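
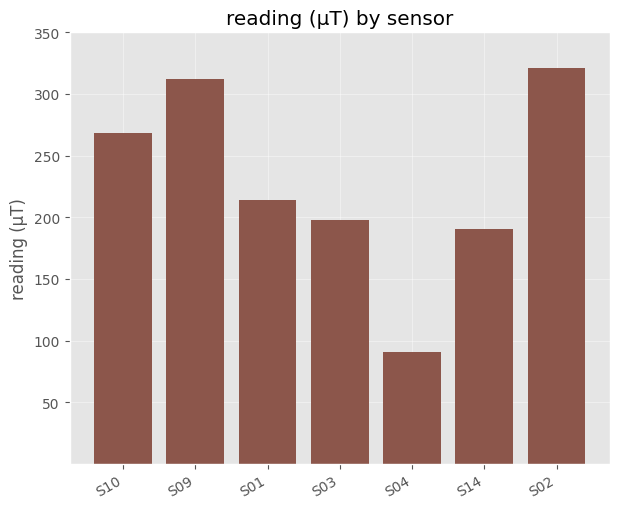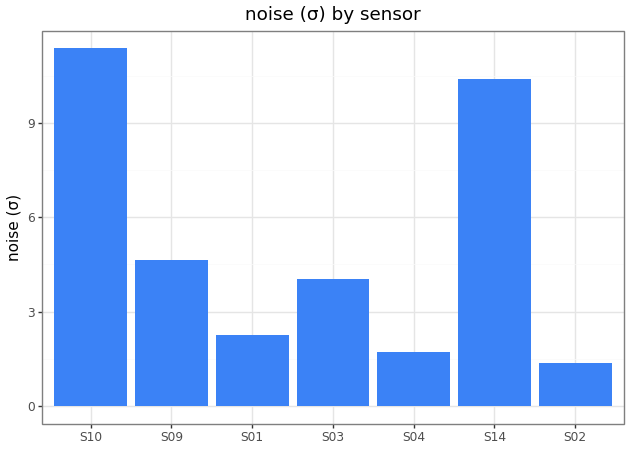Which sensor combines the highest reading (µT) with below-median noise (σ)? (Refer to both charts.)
S02

Chart 2 median noise (σ) ≈ 4; below-median sensors: S01, S04, S02. Among those, S02 has the highest reading (µT) (≈ 300).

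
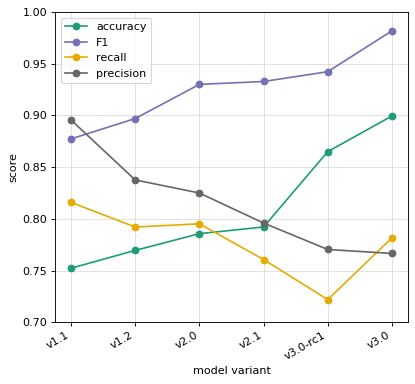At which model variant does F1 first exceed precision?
v1.2

v1.1: F1 ≈ 0.90 vs precision ≈ 0.90 (not yet); v1.2: F1 ≈ 0.90 vs precision ≈ 0.85 (first crossover).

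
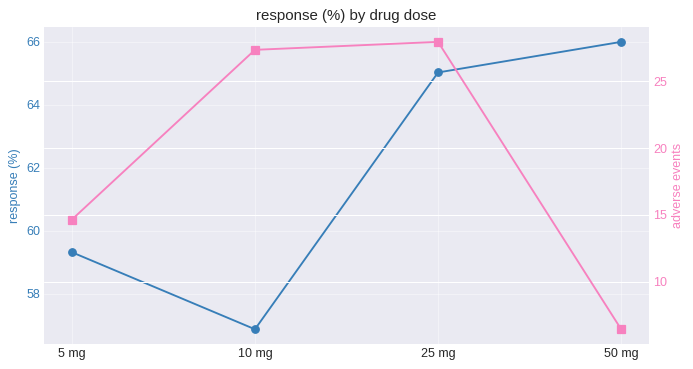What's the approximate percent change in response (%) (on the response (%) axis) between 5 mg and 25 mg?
≈ +10.2%

5 mg ≈ 59, 25 mg ≈ 65; (65 − 59) / 59 ≈ +10.2%.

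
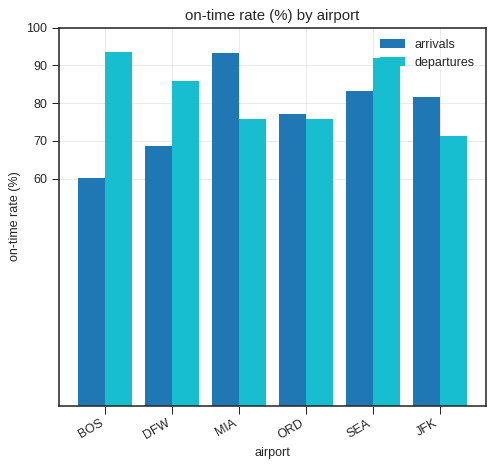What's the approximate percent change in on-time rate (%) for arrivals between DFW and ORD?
DFW ≈ 70, ORD ≈ 80; (80 − 70) / 70 ≈ +14.3%.

≈ +14.3%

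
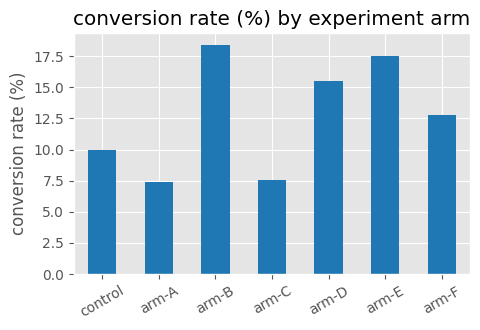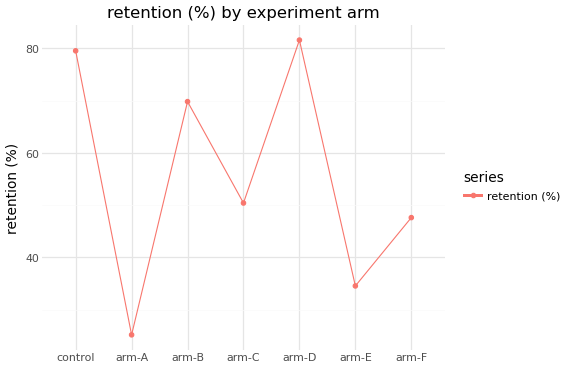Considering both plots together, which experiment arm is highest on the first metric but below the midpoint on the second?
Chart 2 median retention (%) ≈ 50; below-median experiment arms: arm-A, arm-E, arm-F. Among those, arm-E has the highest conversion rate (%) (≈ 18).

arm-E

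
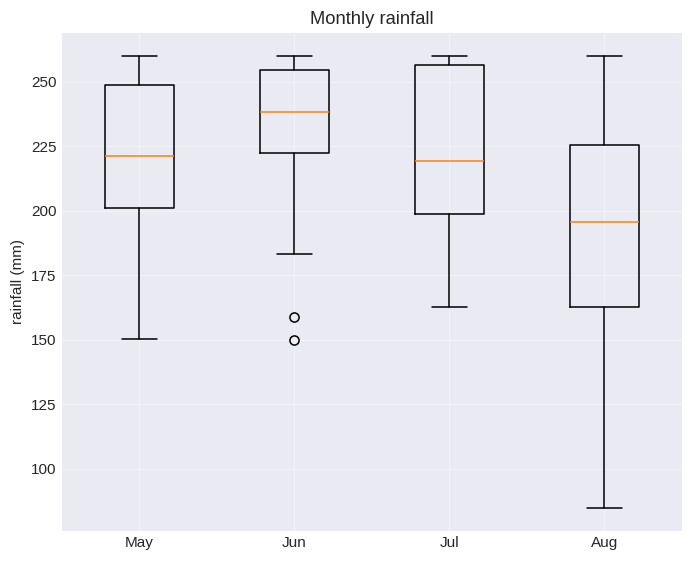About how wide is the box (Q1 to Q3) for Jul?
Q3 ≈ 255, Q1 ≈ 200; IQR ≈ 55.

≈ 55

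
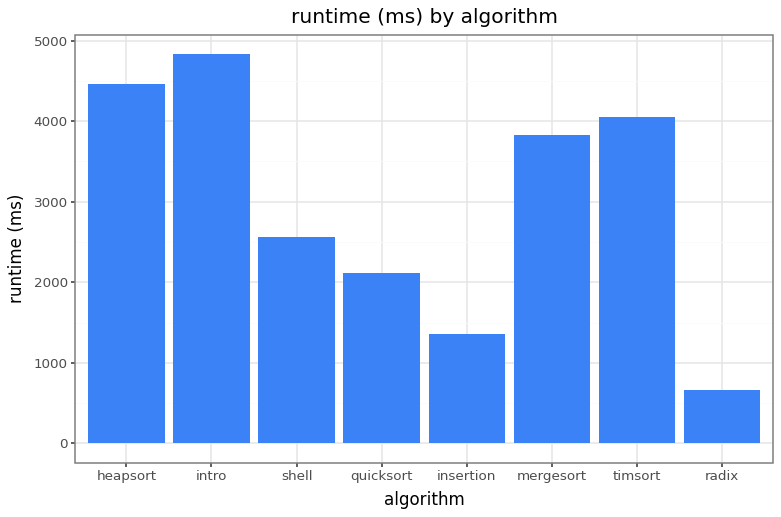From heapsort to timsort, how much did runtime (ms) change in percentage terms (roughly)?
heapsort ≈ 4500, timsort ≈ 4000; (4000 − 4500) / 4500 ≈ -11.1%.

≈ -11.1%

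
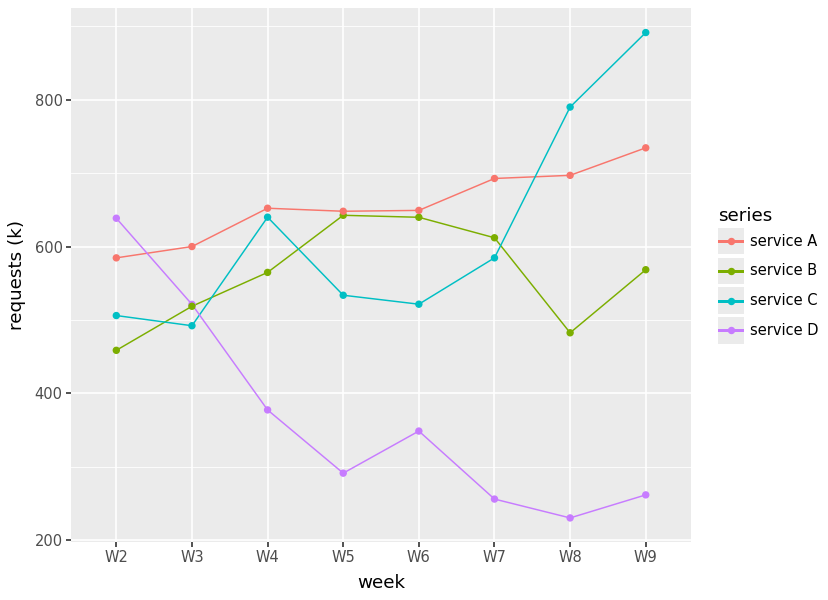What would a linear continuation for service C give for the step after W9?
Last three: 600, 800, 900 → slope ≈ 150/step → next ≈ 1050.

≈ 1050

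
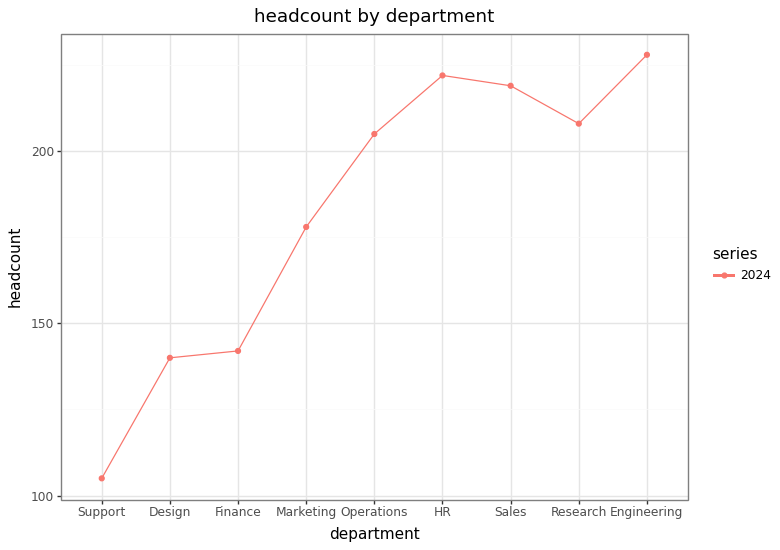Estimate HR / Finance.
≈ 1.57×

HR ≈ 220, Finance ≈ 140; 220/140 ≈ 1.57.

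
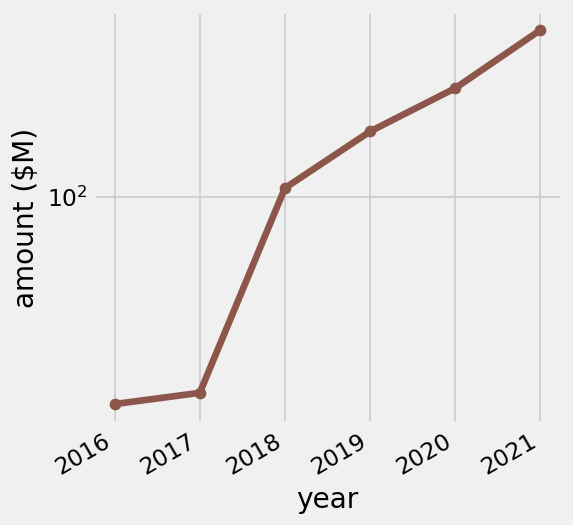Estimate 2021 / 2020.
≈ 1.5×

2021 ≈ 300, 2020 ≈ 200; 300/200 ≈ 1.5.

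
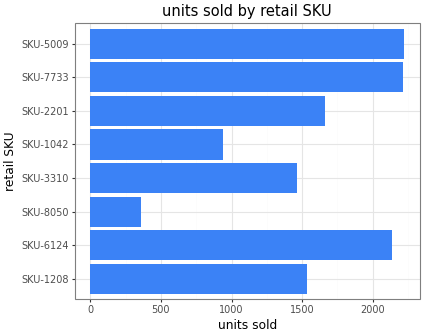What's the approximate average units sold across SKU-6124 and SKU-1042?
≈ 1600

(2200 + 1000) / 2 ≈ 1600.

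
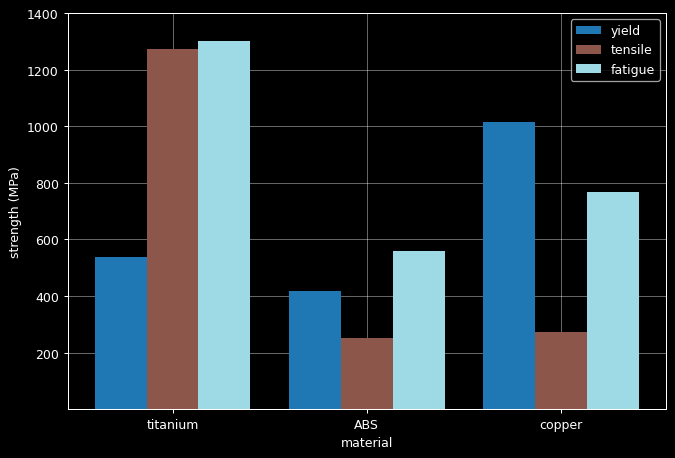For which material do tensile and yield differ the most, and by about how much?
copper, ≈ 800 MPa

copper: tensile ≈ 200, yield ≈ 1000 → gap ≈ 800. Next-largest (titanium) is only ≈ 600.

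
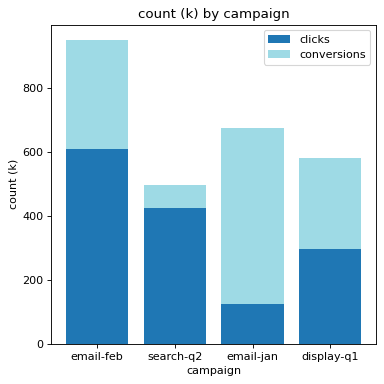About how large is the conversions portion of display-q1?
≈ 300

conversions top ≈ 600, bottom ≈ 300; segment ≈ 300.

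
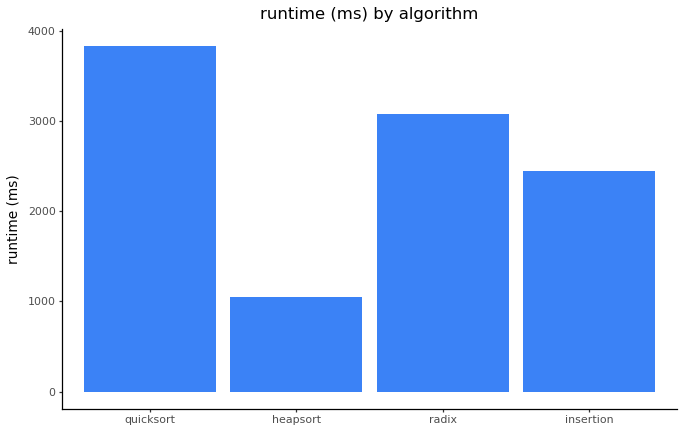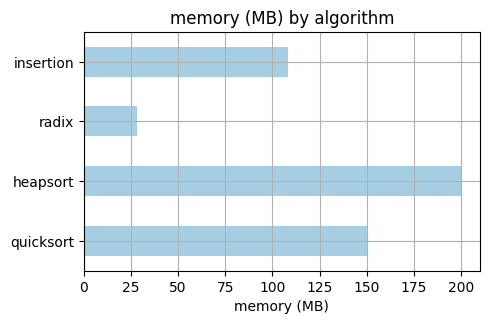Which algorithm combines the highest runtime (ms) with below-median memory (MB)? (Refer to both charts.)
Chart 2 median memory (MB) ≈ 120; below-median algorithms: radix, insertion. Among those, radix has the highest runtime (ms) (≈ 3000).

radix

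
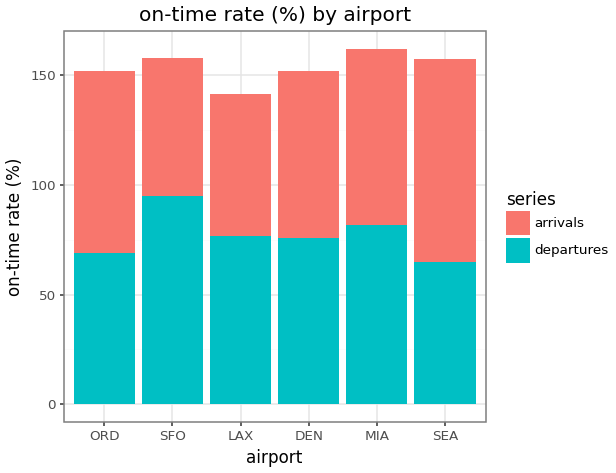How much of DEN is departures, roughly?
departures top ≈ 80, bottom ≈ 0; segment ≈ 80.

≈ 80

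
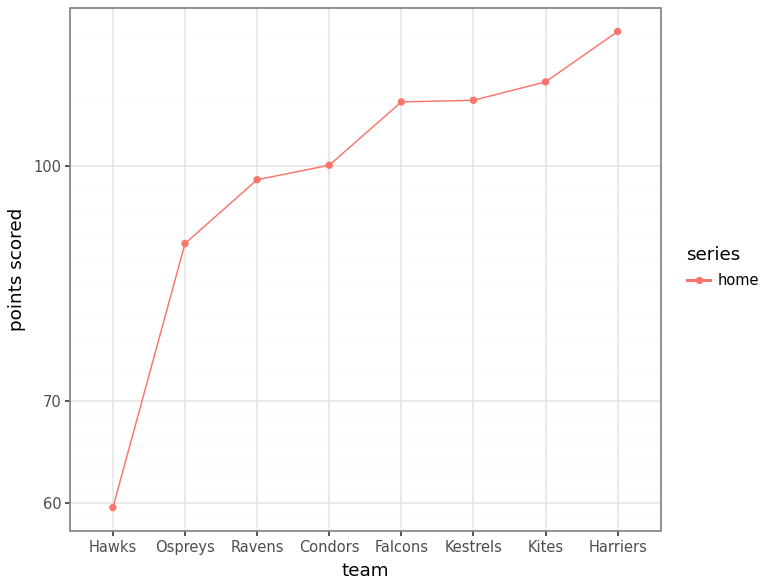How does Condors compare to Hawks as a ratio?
≈ 1.67×

Condors ≈ 100, Hawks ≈ 60; 100/60 ≈ 1.67.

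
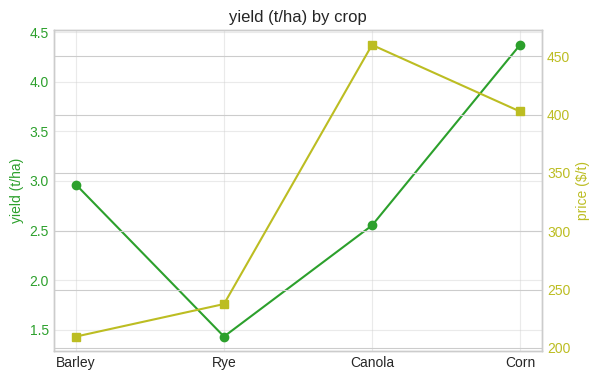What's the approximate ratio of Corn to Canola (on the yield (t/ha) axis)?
≈ 1.8×

Corn ≈ 4.5, Canola ≈ 2.5; 4.5/2.5 ≈ 1.8.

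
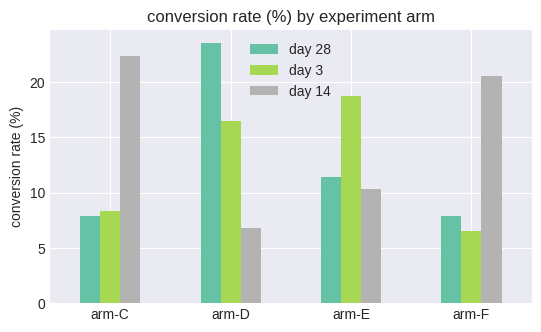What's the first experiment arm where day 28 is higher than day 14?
arm-C: day 28 ≈ 8 vs day 14 ≈ 22 (not yet); arm-D: day 28 ≈ 24 vs day 14 ≈ 6 (first crossover).

arm-D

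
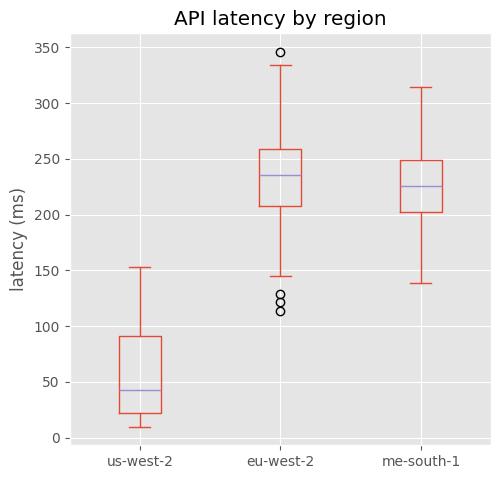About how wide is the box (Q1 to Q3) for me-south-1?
≈ 40

Q3 ≈ 240, Q1 ≈ 200; IQR ≈ 40.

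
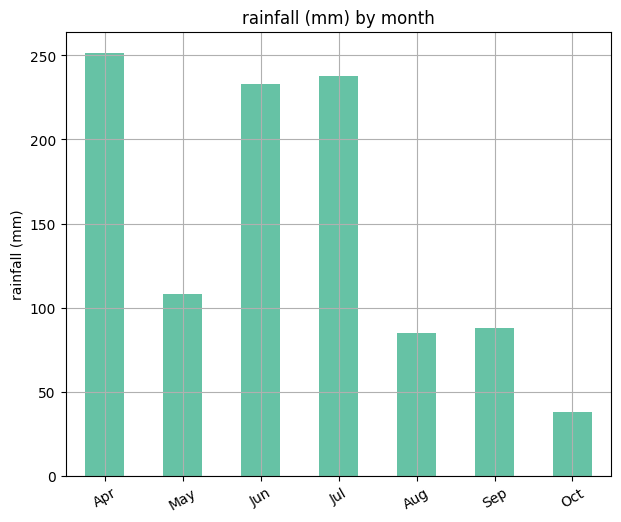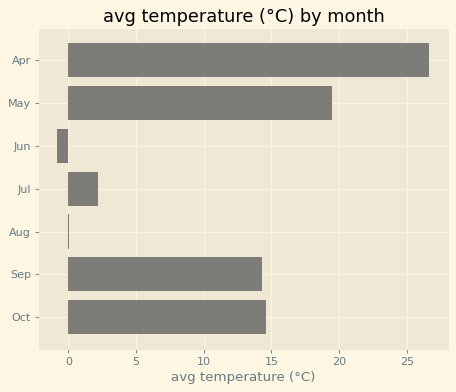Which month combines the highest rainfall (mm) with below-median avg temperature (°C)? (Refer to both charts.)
Chart 2 median avg temperature (°C) ≈ 15; below-median months: Jun, Jul, Aug. Among those, Jul has the highest rainfall (mm) (≈ 250).

Jul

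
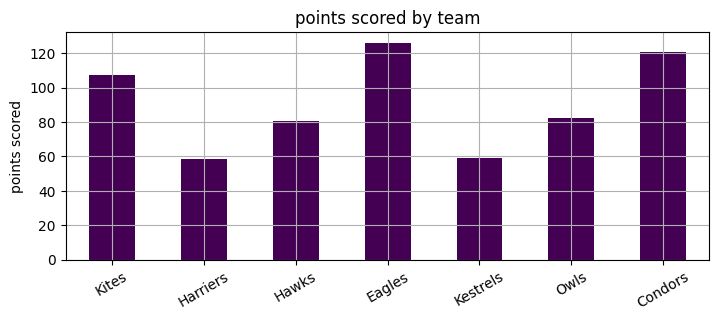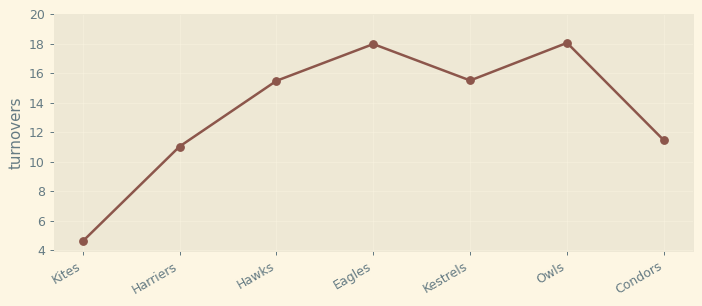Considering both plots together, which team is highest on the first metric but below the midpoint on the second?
Condors

Chart 2 median turnovers ≈ 16; below-median teams: Kites, Harriers, Condors. Among those, Condors has the highest points scored (≈ 120).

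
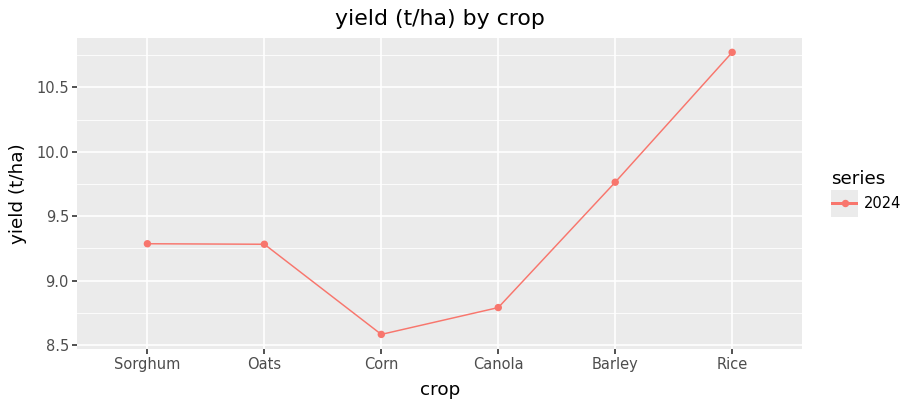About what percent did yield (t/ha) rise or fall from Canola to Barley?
≈ +11.4%

Canola ≈ 8.8, Barley ≈ 9.8; (9.8 − 8.8) / 8.8 ≈ +11.4%.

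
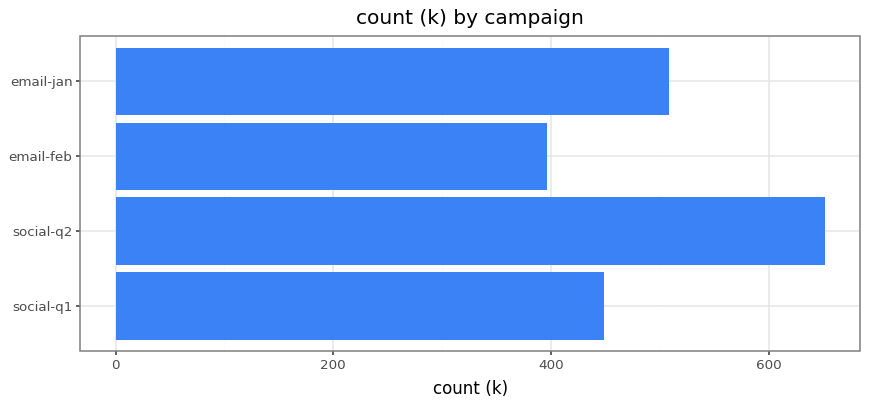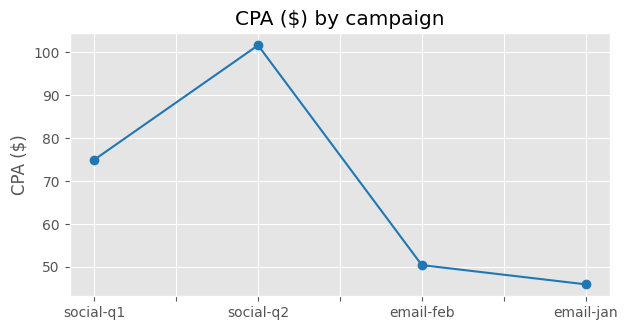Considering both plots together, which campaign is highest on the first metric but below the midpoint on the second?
email-jan

Chart 2 median CPA ($) ≈ 60; below-median campaigns: email-feb, email-jan. Among those, email-jan has the highest count (k) (≈ 500).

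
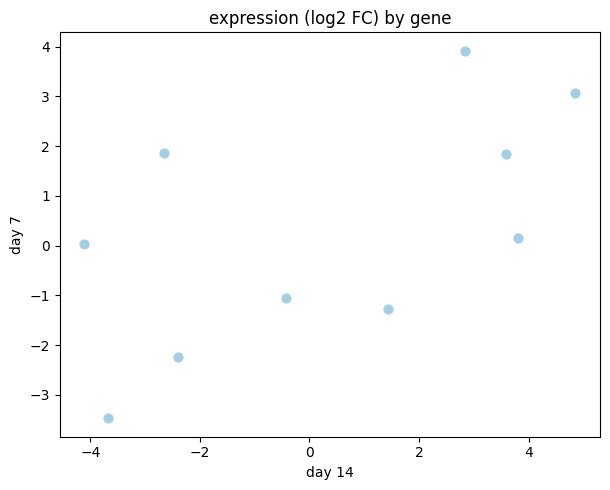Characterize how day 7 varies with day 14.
Points are positively correlated; moderate (|r| ≈ 0.6).

positive, moderate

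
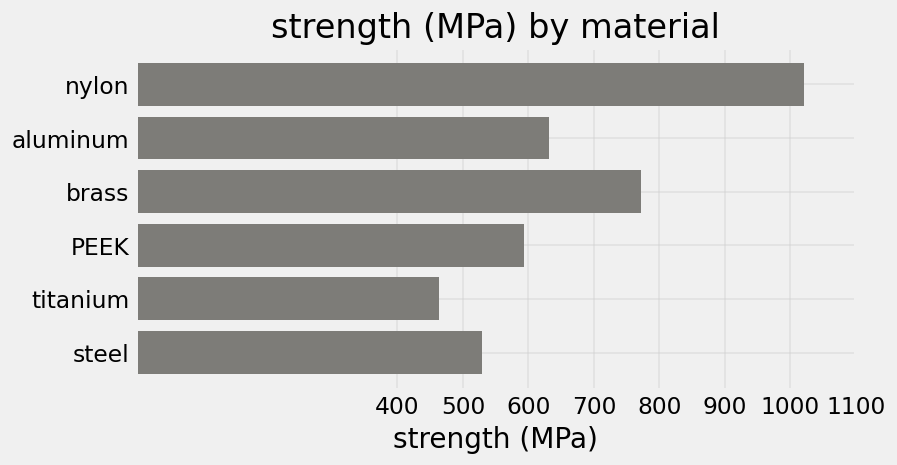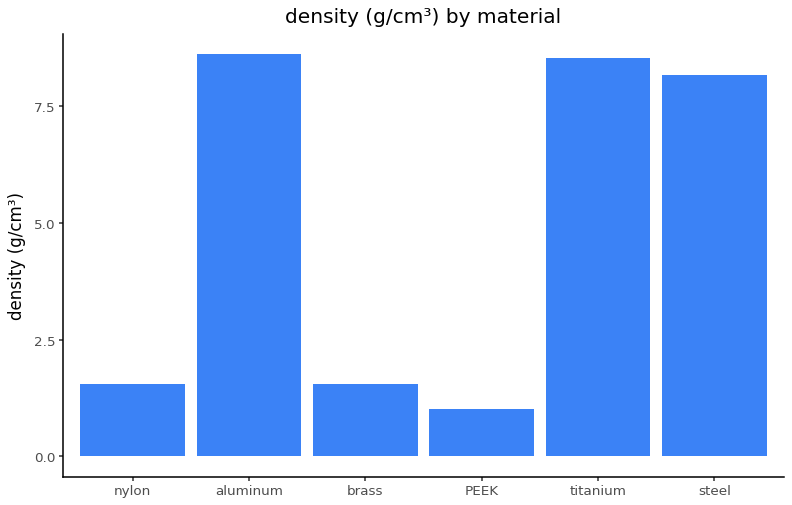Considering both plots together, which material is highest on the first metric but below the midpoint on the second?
nylon

Chart 2 median density (g/cm³) ≈ 5; below-median materials: nylon, brass, PEEK. Among those, nylon has the highest strength (MPa) (≈ 1000).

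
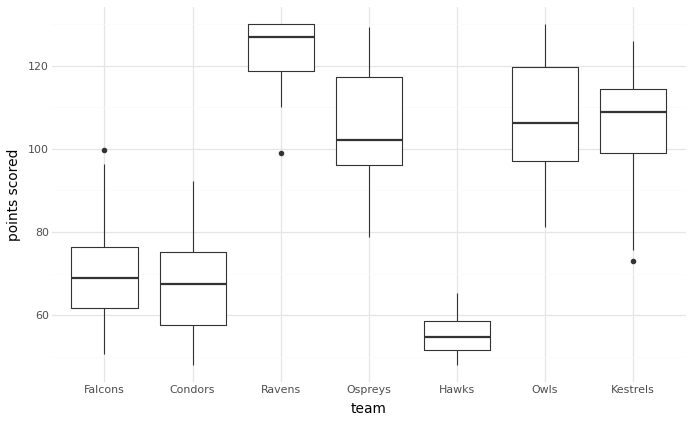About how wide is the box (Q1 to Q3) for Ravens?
≈ 10

Q3 ≈ 130, Q1 ≈ 120; IQR ≈ 10.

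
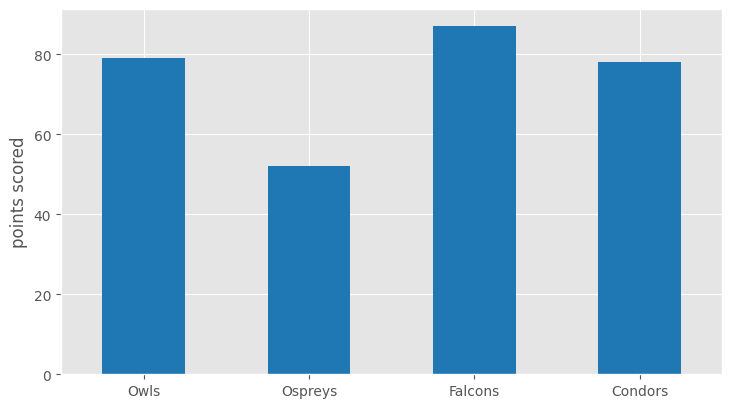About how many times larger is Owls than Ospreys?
Owls ≈ 80, Ospreys ≈ 50; 80/50 ≈ 1.6.

≈ 1.6×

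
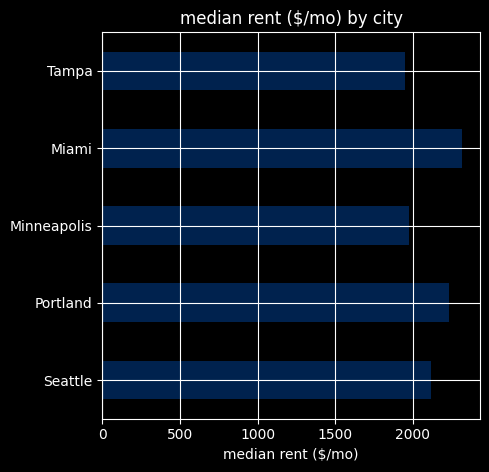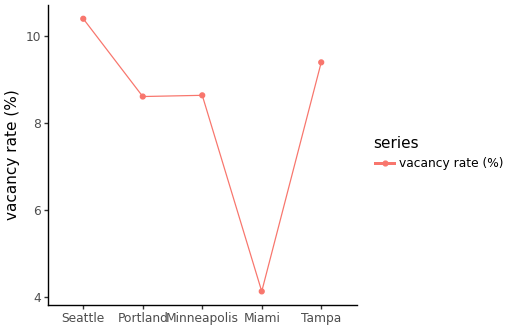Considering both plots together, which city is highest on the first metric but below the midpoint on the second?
Chart 2 median vacancy rate (%) ≈ 9; below-median cities: Portland, Miami. Among those, Miami has the highest median rent ($/mo) (≈ 2500).

Miami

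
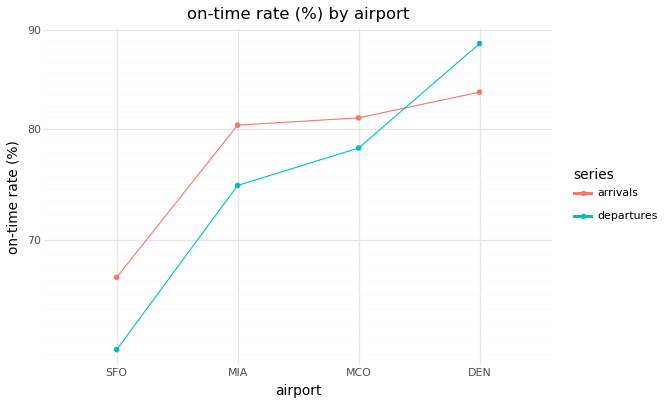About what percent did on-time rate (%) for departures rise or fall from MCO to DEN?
MCO ≈ 80, DEN ≈ 90; (90 − 80) / 80 ≈ +12.5%.

≈ +12.5%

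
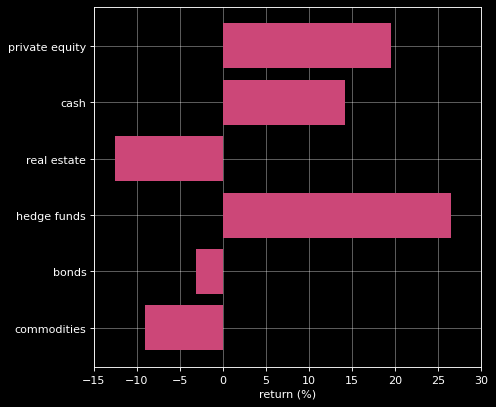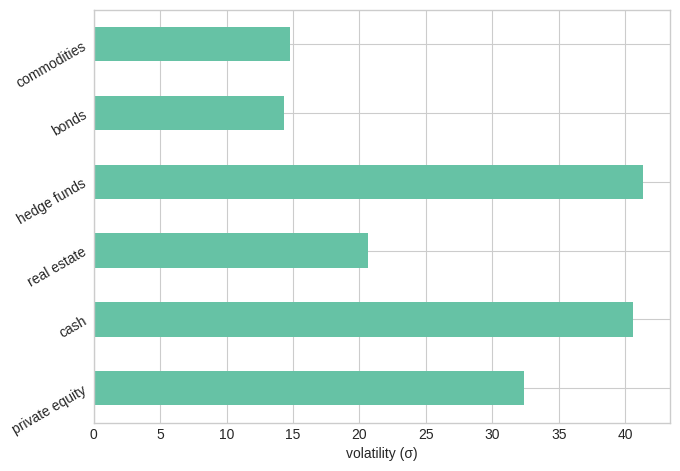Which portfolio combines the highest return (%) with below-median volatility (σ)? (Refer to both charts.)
Chart 2 median volatility (σ) ≈ 25; below-median portfolios: real estate, bonds, commodities. Among those, bonds has the highest return (%) (≈ -5).

bonds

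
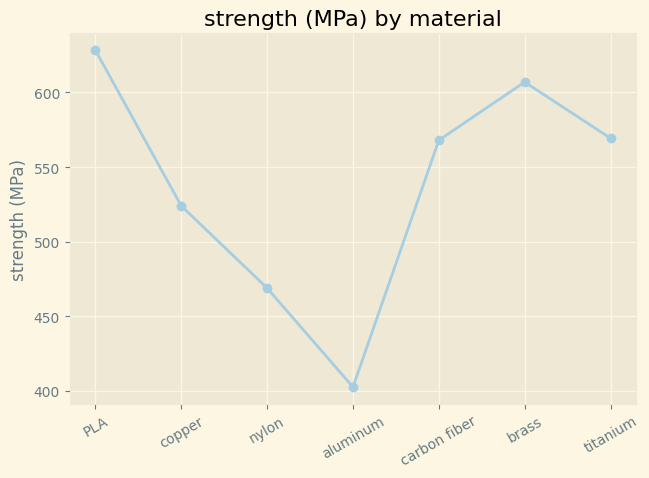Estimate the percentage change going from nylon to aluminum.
nylon ≈ 460, aluminum ≈ 400; (400 − 460) / 460 ≈ -13%.

≈ -13%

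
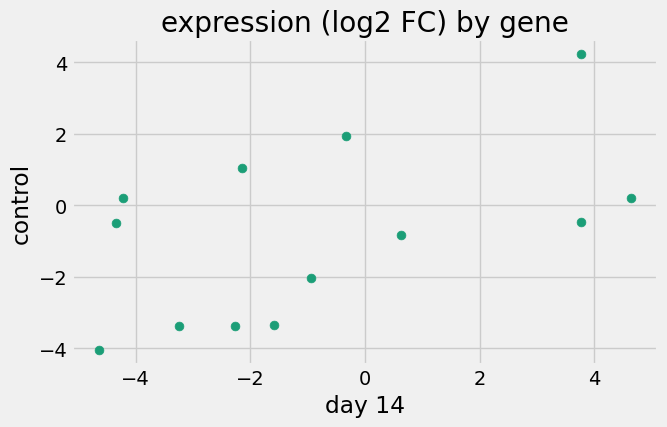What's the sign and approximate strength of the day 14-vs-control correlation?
positive, moderate

Points are positively correlated; moderate (|r| ≈ 0.5).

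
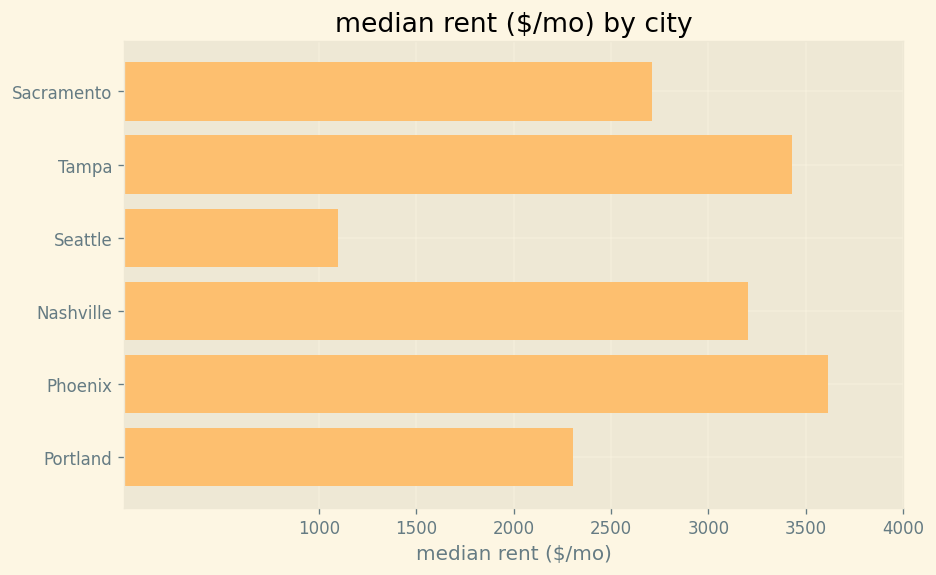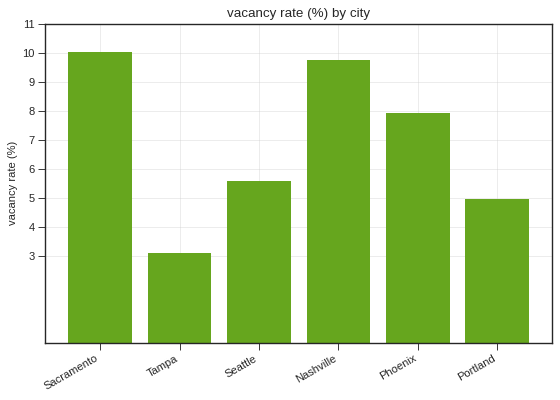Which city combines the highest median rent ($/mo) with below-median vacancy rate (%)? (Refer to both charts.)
Chart 2 median vacancy rate (%) ≈ 7; below-median cities: Tampa, Seattle, Portland. Among those, Tampa has the highest median rent ($/mo) (≈ 3500).

Tampa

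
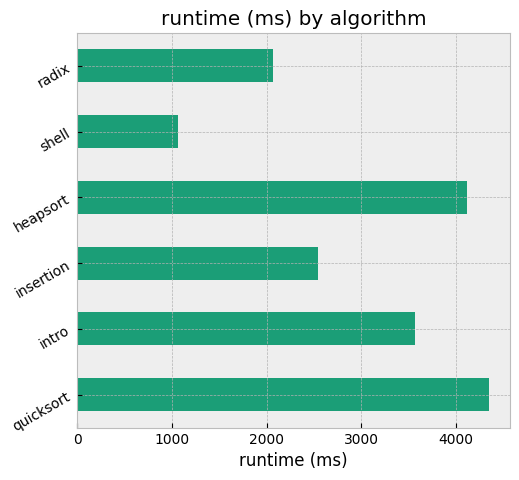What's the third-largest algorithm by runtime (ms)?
intro

Top 4: quicksort ≈ 4500, heapsort ≈ 4000, intro ≈ 3500, insertion ≈ 2500.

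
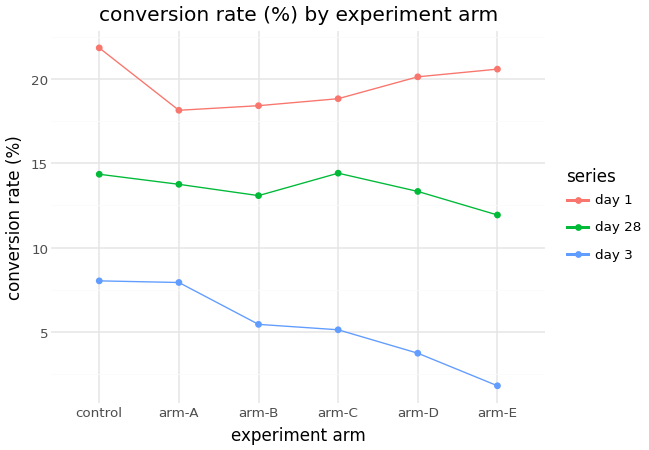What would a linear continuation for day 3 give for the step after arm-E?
Last three: 6, 4, 2 → slope ≈ -2/step → next ≈ 0.

≈ 0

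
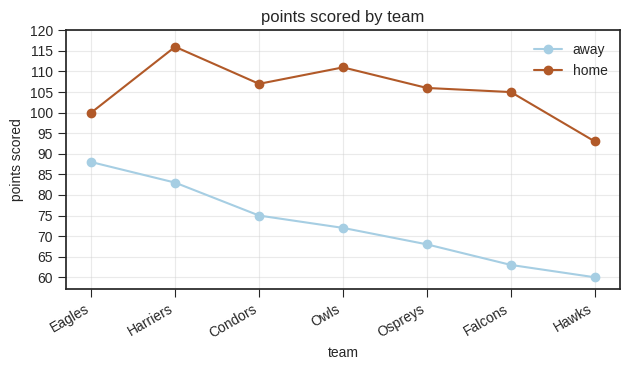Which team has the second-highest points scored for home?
Top 3 for home: Harriers ≈ 115, Owls ≈ 110, Condors ≈ 105.

Owls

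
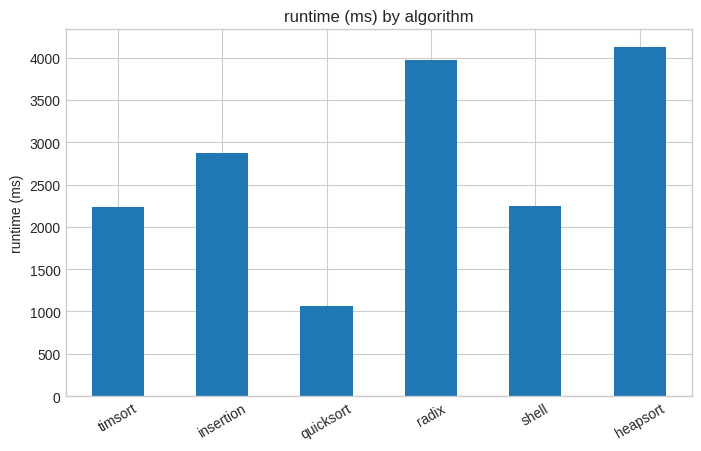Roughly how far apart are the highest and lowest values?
Max heapsort ≈ 4000, min quicksort ≈ 1000; range ≈ 3000.

≈ 3000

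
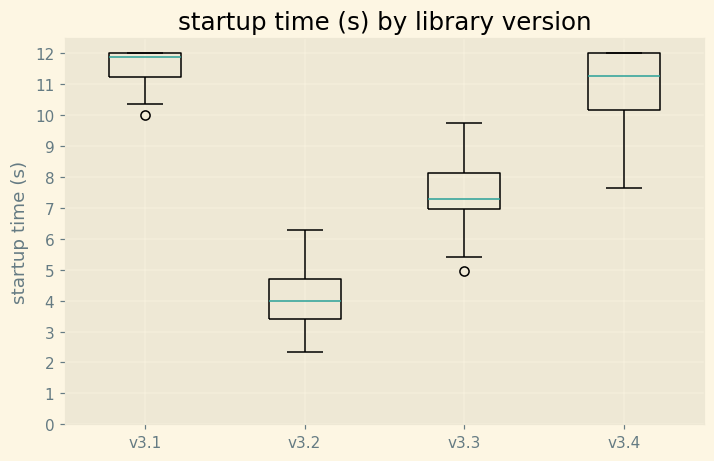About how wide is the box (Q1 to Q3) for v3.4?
Q3 ≈ 12, Q1 ≈ 10; IQR ≈ 2.

≈ 2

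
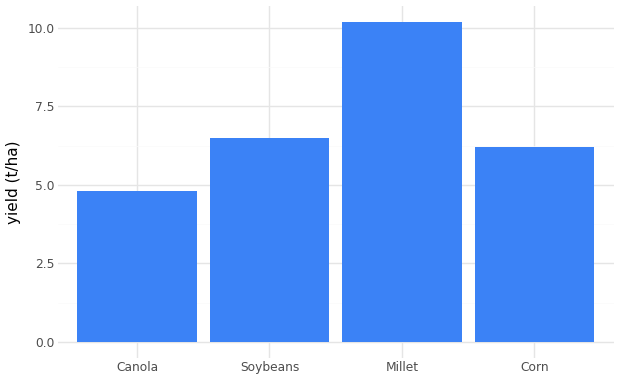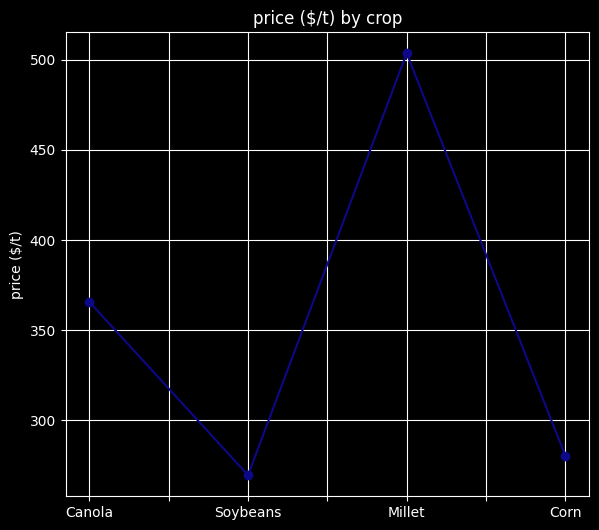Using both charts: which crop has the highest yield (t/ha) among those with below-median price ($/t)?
Chart 2 median price ($/t) ≈ 300; below-median crops: Soybeans, Corn. Among those, Soybeans has the highest yield (t/ha) (≈ 7).

Soybeans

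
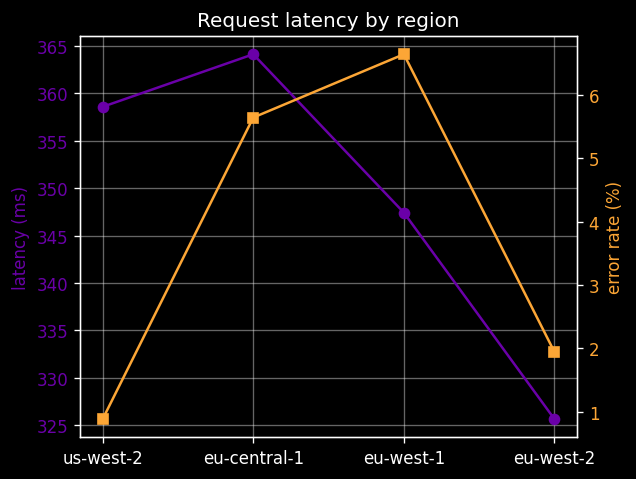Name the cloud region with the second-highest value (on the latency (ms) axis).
us-west-2

Top 3 (on the latency (ms) axis): eu-central-1 ≈ 365, us-west-2 ≈ 360, eu-west-1 ≈ 345.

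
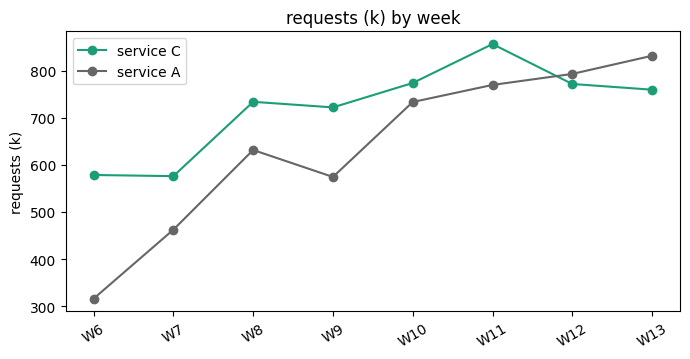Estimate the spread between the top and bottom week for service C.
≈ 250

Max W11 ≈ 850, min W7 ≈ 600; range ≈ 250.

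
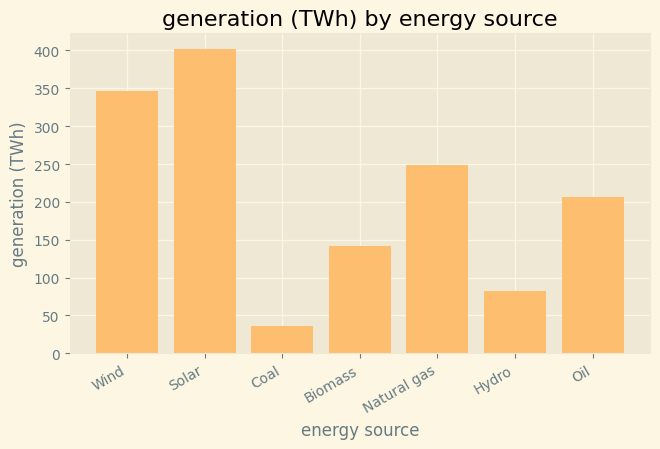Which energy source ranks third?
Natural gas

Top 4: Solar ≈ 400, Wind ≈ 350, Natural gas ≈ 250, Oil ≈ 200.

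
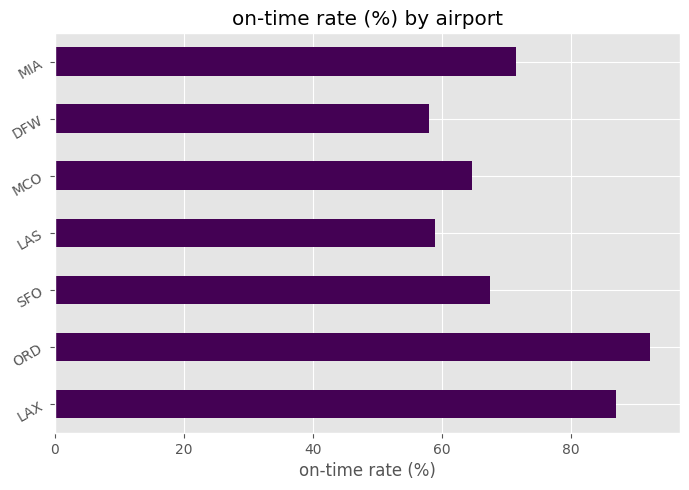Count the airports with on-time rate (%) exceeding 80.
Above 80: LAX, ORD.

2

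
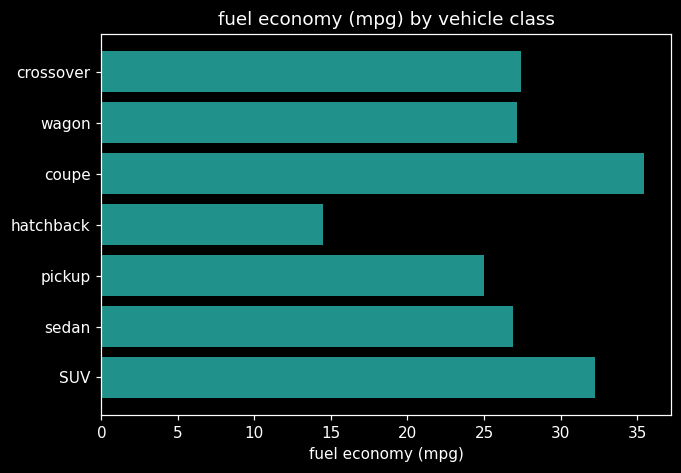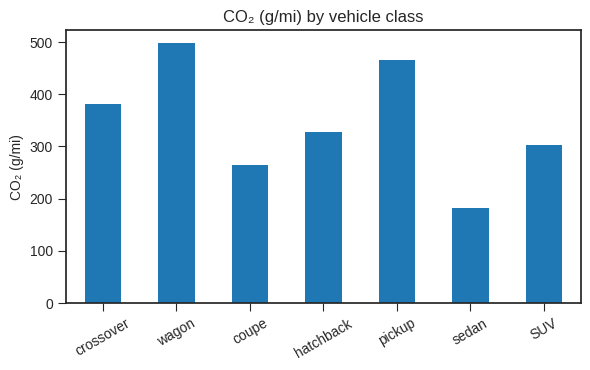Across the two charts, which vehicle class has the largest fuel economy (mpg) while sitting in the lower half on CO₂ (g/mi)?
coupe

Chart 2 median CO₂ (g/mi) ≈ 350; below-median vehicle classes: coupe, sedan, SUV. Among those, coupe has the highest fuel economy (mpg) (≈ 35).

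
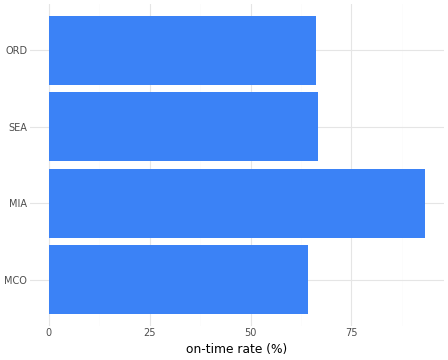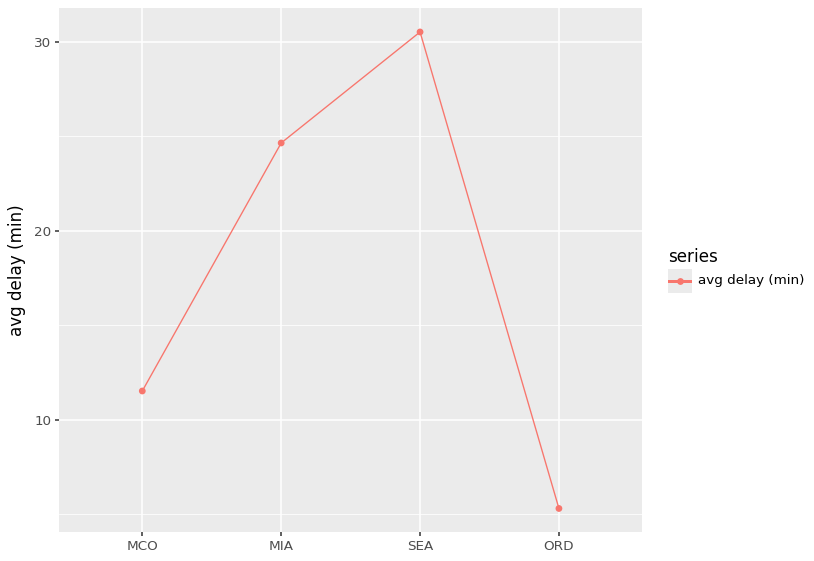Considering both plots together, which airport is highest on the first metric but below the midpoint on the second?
ORD

Chart 2 median avg delay (min) ≈ 20; below-median airports: MCO, ORD. Among those, ORD has the highest on-time rate (%) (≈ 70).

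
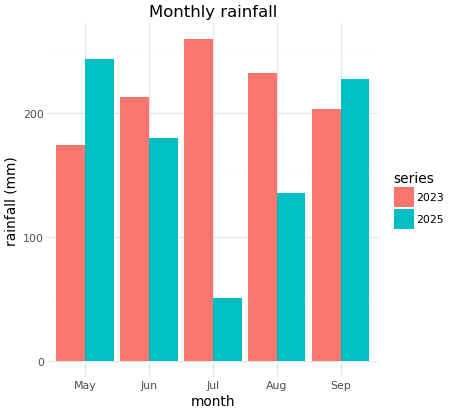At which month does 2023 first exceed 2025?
Jun

May: 2023 ≈ 175 vs 2025 ≈ 250 (not yet); Jun: 2023 ≈ 225 vs 2025 ≈ 175 (first crossover).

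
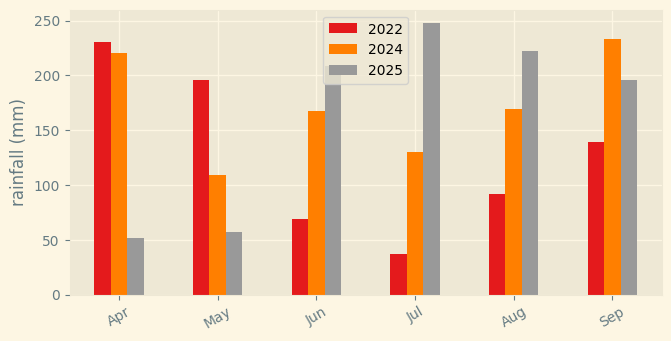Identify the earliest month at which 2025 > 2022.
Jun

May: 2025 ≈ 50 vs 2022 ≈ 200 (not yet); Jun: 2025 ≈ 200 vs 2022 ≈ 75 (first crossover).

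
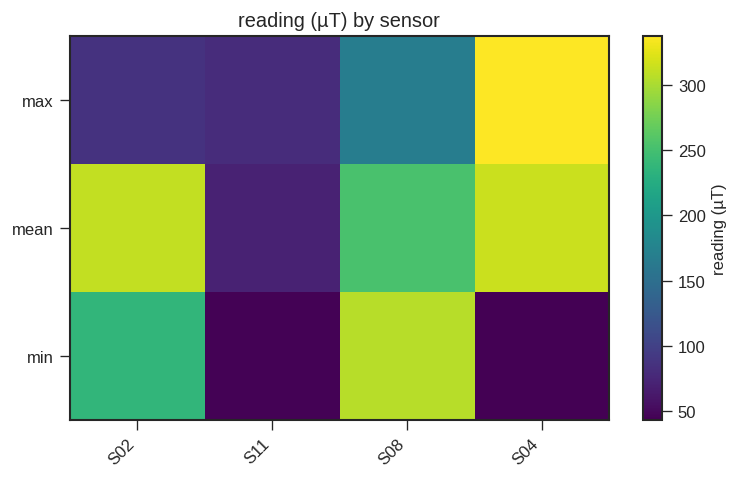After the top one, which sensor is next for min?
S02

Top 3 for min: S08 ≈ 300, S02 ≈ 225, S11 ≈ 50.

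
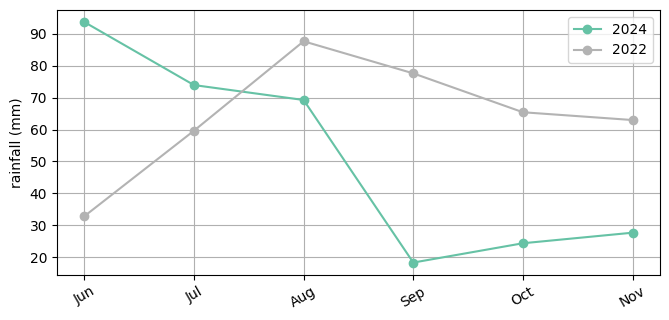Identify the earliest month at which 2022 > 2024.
Aug

Jul: 2022 ≈ 60 vs 2024 ≈ 70 (not yet); Aug: 2022 ≈ 90 vs 2024 ≈ 70 (first crossover).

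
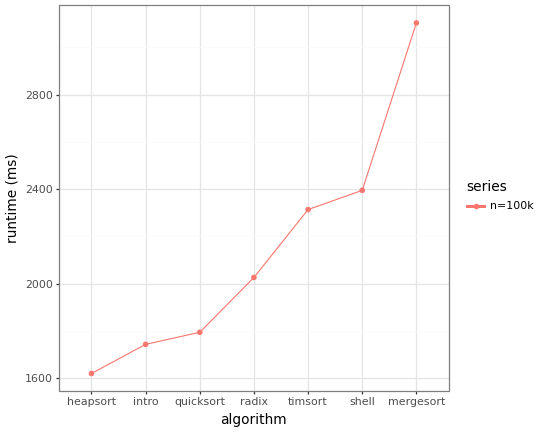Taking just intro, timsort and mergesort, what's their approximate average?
≈ 2467

(1800 + 2400 + 3200) / 3 ≈ 2467.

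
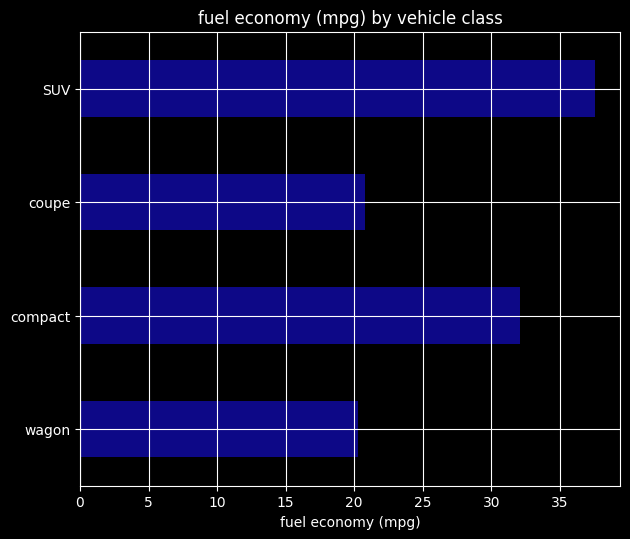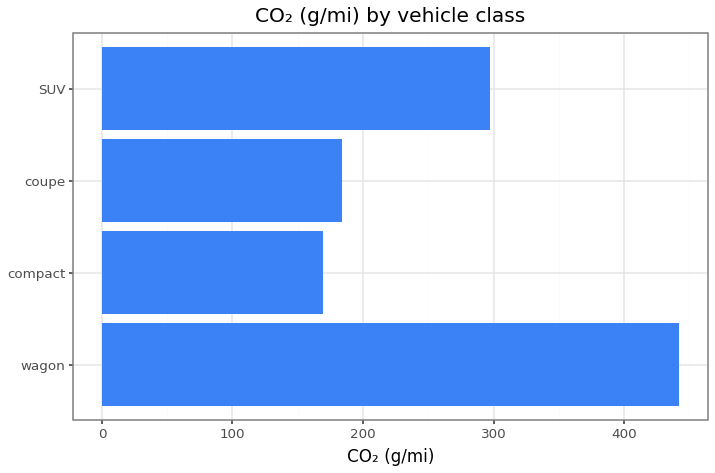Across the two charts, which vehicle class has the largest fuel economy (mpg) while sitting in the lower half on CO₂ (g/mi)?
compact

Chart 2 median CO₂ (g/mi) ≈ 250; below-median vehicle classes: compact, coupe. Among those, compact has the highest fuel economy (mpg) (≈ 30).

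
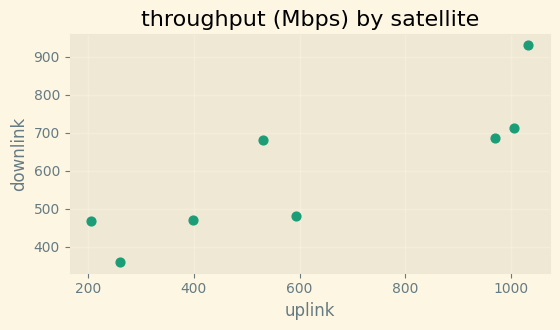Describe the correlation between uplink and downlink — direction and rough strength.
Points are positively correlated; strong (|r| ≈ 0.9).

positive, strong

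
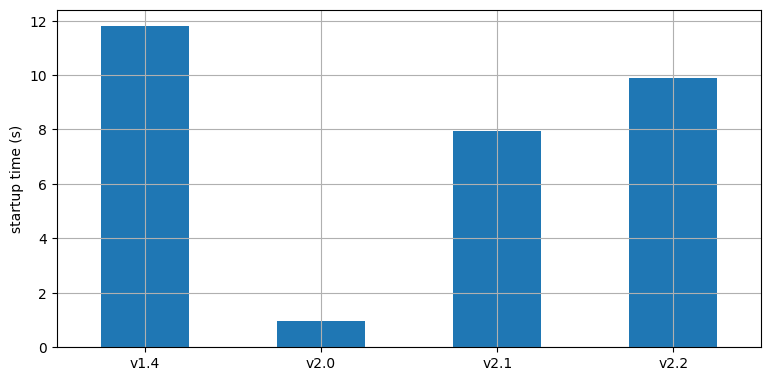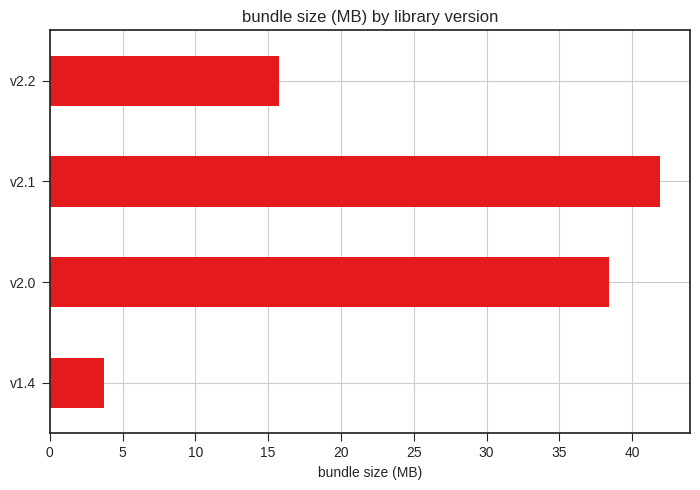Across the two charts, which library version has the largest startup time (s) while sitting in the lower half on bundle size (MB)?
v1.4

Chart 2 median bundle size (MB) ≈ 25; below-median library versions: v1.4, v2.2. Among those, v1.4 has the highest startup time (s) (≈ 12).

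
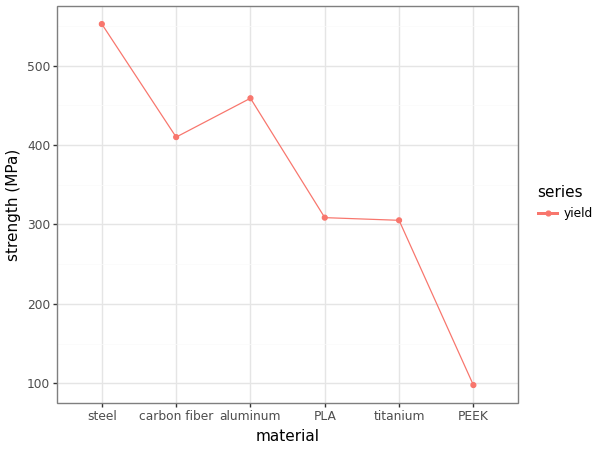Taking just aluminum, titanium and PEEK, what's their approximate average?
≈ 283

(450 + 300 + 100) / 3 ≈ 283.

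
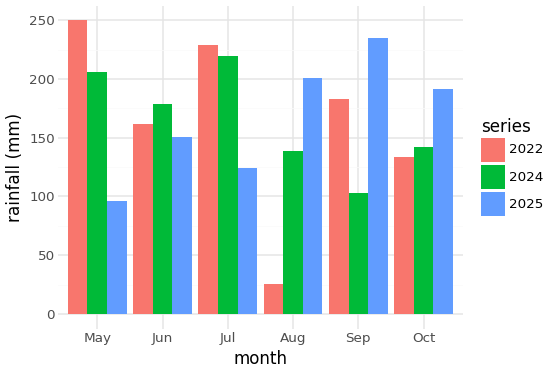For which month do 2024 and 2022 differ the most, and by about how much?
Aug: 2024 ≈ 150, 2022 ≈ 25 → gap ≈ 125. Next-largest (Sep) is only ≈ 75.

Aug, ≈ 125 mm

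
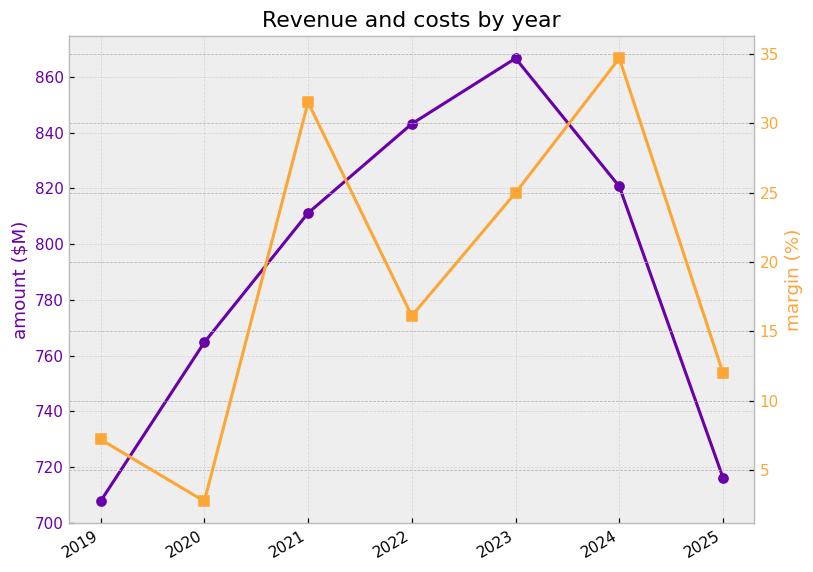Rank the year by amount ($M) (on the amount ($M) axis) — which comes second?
2022

Top 3 (on the amount ($M) axis): 2023 ≈ 860, 2022 ≈ 840, 2024 ≈ 820.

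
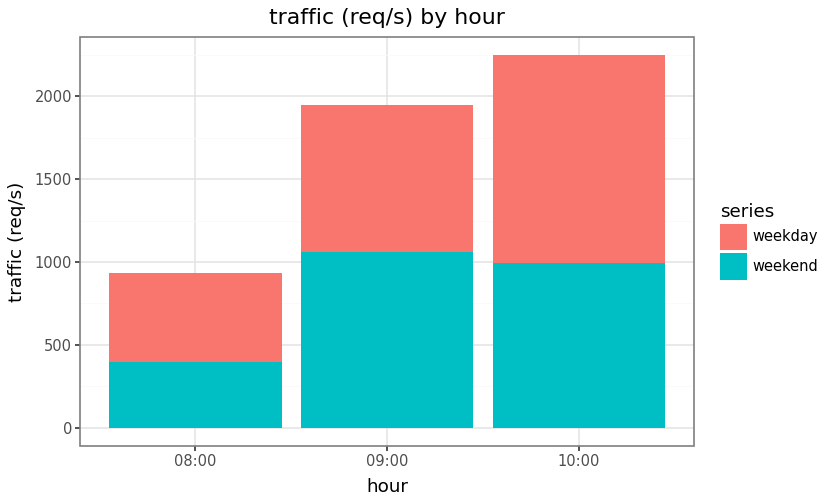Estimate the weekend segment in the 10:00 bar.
weekend top ≈ 1000, bottom ≈ 0; segment ≈ 1000.

≈ 1000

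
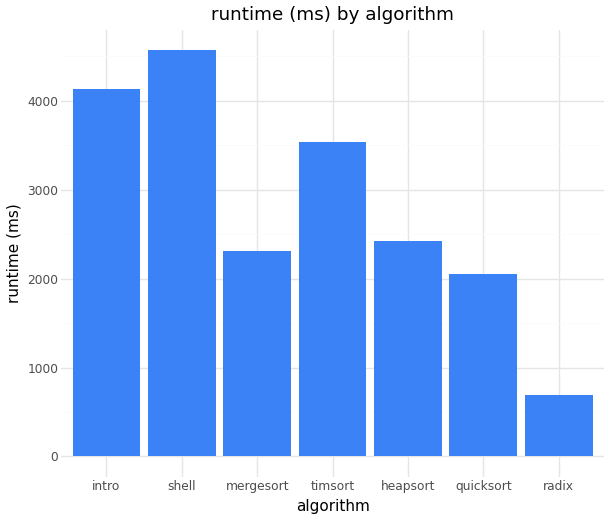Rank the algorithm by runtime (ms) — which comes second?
Top 3: shell ≈ 4500, intro ≈ 4000, timsort ≈ 3500.

intro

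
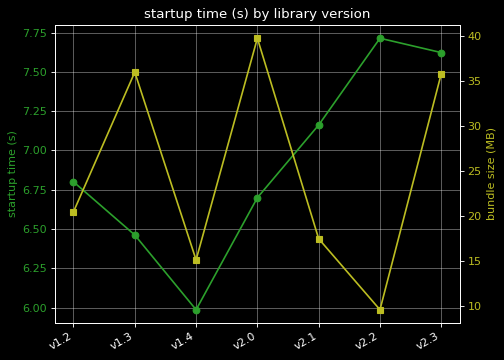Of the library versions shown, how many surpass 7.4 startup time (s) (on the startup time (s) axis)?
Above 7.4: v2.2, v2.3.

2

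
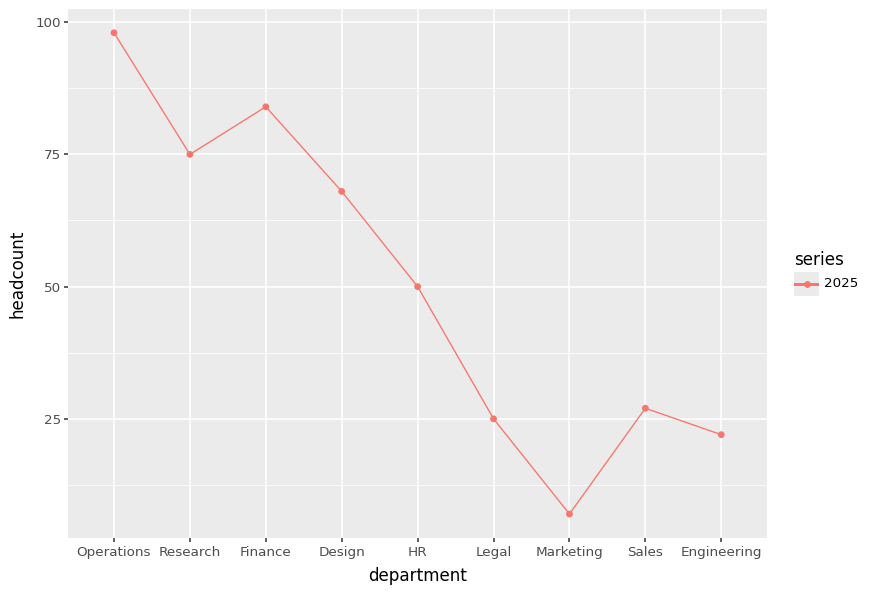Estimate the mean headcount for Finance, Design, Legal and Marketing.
≈ 45

(80 + 70 + 20 + 10) / 4 ≈ 45.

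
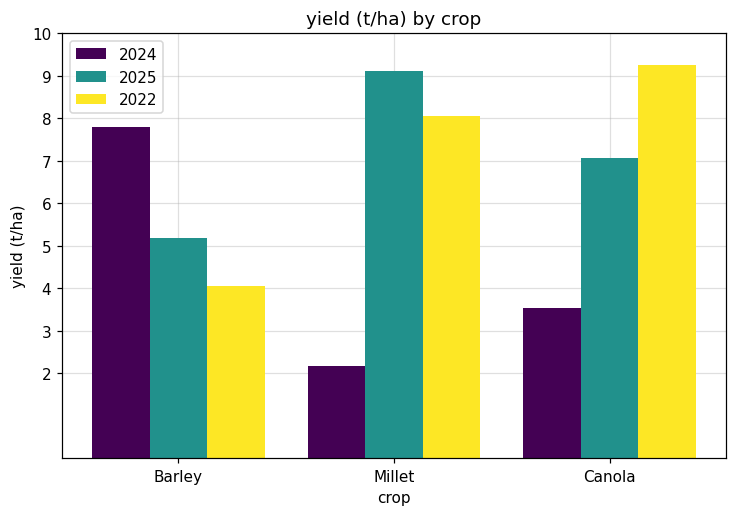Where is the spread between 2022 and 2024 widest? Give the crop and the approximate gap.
Millet: 2022 ≈ 8, 2024 ≈ 2 → gap ≈ 6. Next-largest (Canola) is only ≈ 5.

Millet, ≈ 6 t/ha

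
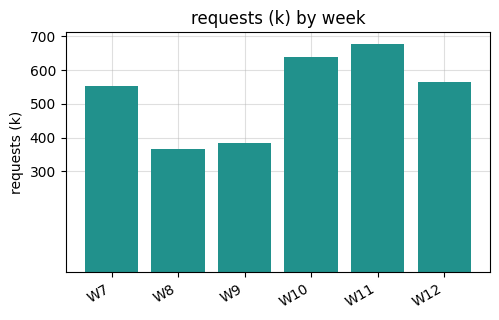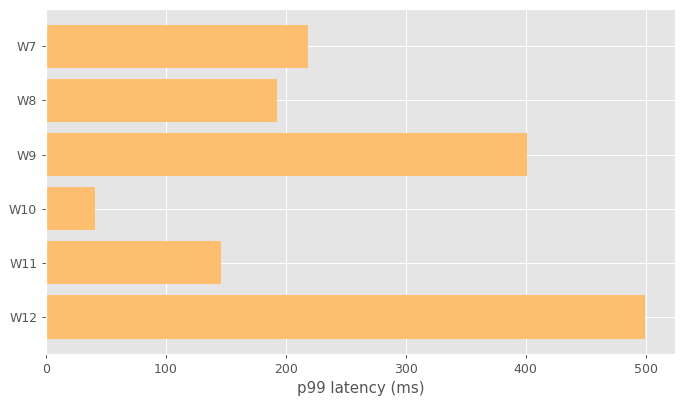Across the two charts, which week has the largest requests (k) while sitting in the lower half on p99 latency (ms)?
Chart 2 median p99 latency (ms) ≈ 200; below-median weeks: W8, W10, W11. Among those, W11 has the highest requests (k) (≈ 700).

W11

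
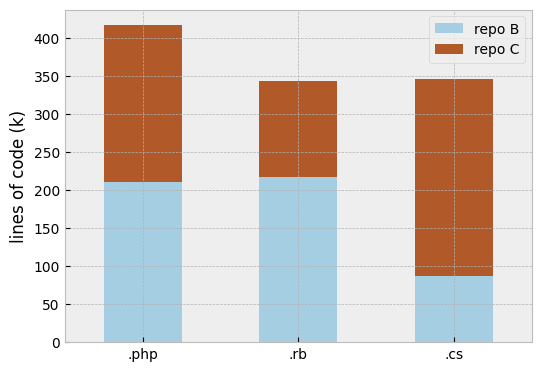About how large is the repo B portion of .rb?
≈ 200

repo B top ≈ 200, bottom ≈ 0; segment ≈ 200.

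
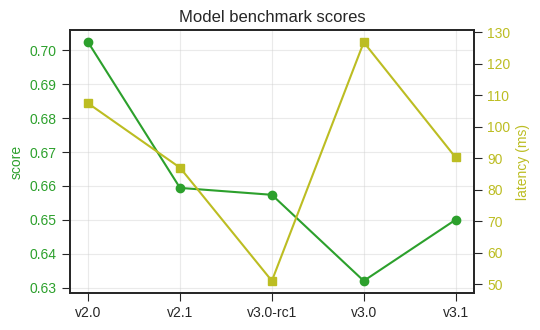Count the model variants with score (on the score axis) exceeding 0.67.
1

Above 0.67: v2.0.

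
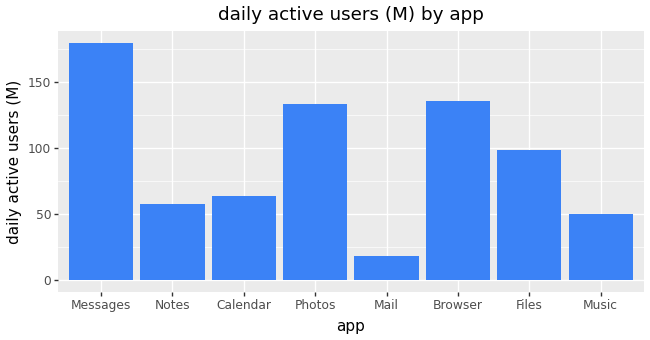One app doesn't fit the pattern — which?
Messages ≈ 180; the rest sit between ≈ 20 and ≈ 140.

Messages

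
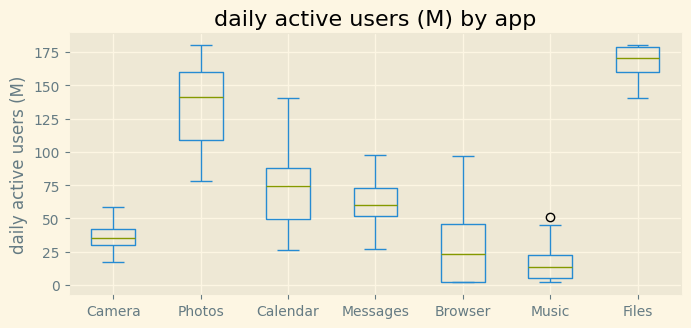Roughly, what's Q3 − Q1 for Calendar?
Q3 ≈ 80, Q1 ≈ 40; IQR ≈ 40.

≈ 40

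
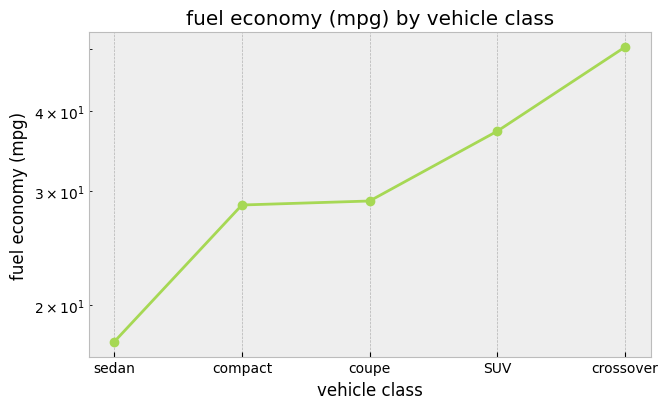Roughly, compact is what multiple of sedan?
≈ 1.5×

compact ≈ 30, sedan ≈ 20; 30/20 ≈ 1.5.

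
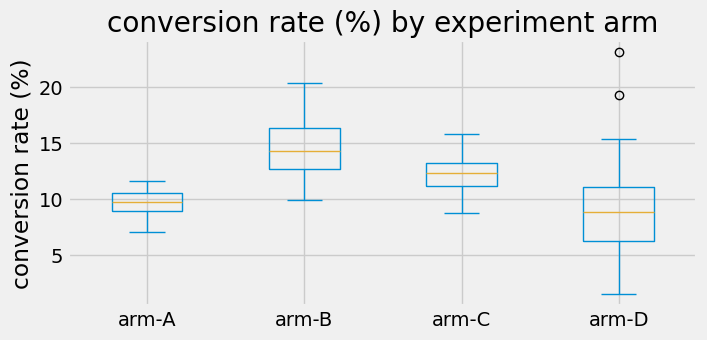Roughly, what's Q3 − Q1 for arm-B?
≈ 3

Q3 ≈ 16, Q1 ≈ 13; IQR ≈ 3.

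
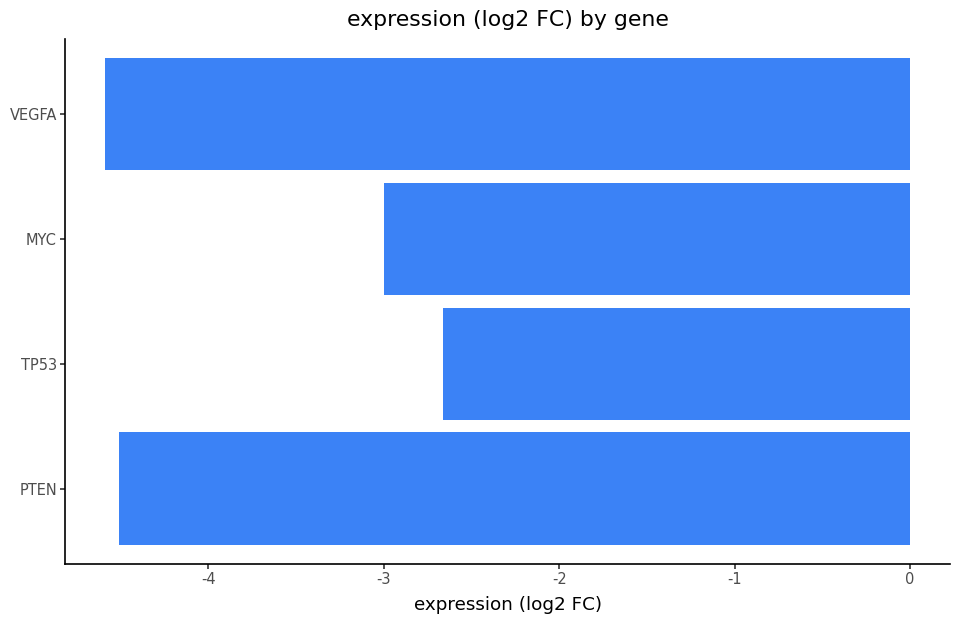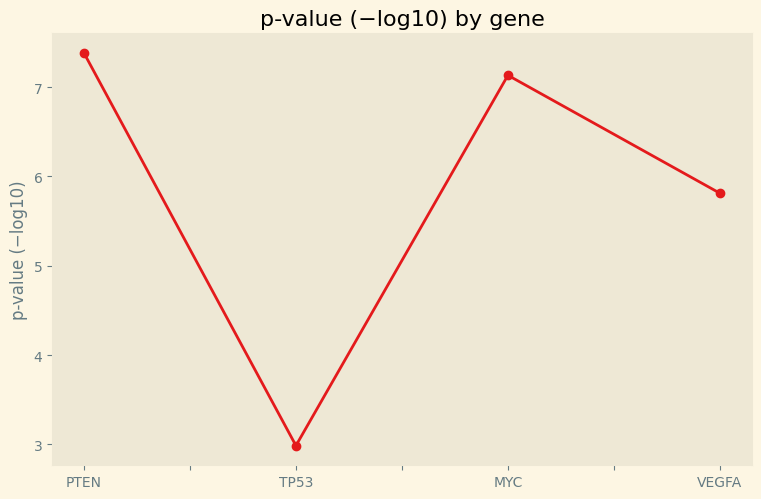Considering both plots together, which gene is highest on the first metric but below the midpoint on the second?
Chart 2 median p-value (−log10) ≈ 6; below-median genes: TP53, VEGFA. Among those, TP53 has the highest expression (log2 FC) (≈ -3).

TP53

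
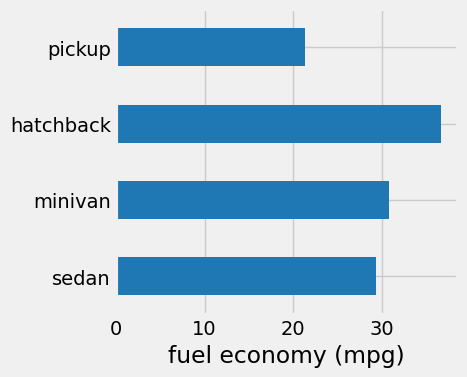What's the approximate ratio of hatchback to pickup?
hatchback ≈ 35, pickup ≈ 20; 35/20 ≈ 1.75.

≈ 1.75×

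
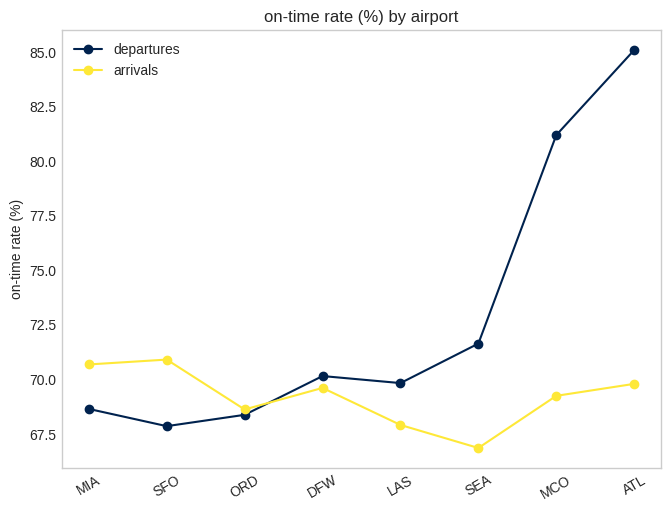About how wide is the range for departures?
Max ATL ≈ 86, min SFO ≈ 68; range ≈ 18.

≈ 18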